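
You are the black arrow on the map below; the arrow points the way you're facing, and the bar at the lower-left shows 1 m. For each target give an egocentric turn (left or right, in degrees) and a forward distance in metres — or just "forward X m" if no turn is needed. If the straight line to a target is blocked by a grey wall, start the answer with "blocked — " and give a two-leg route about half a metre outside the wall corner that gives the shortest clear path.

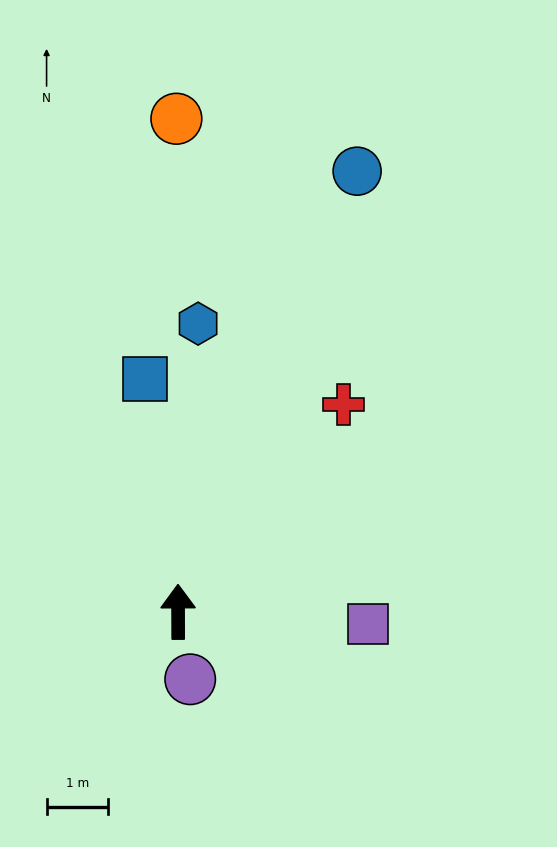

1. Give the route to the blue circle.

turn right 22°, forward 7.7 m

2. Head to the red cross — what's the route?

turn right 39°, forward 4.3 m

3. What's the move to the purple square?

turn right 94°, forward 3.1 m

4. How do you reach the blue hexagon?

turn right 4°, forward 4.7 m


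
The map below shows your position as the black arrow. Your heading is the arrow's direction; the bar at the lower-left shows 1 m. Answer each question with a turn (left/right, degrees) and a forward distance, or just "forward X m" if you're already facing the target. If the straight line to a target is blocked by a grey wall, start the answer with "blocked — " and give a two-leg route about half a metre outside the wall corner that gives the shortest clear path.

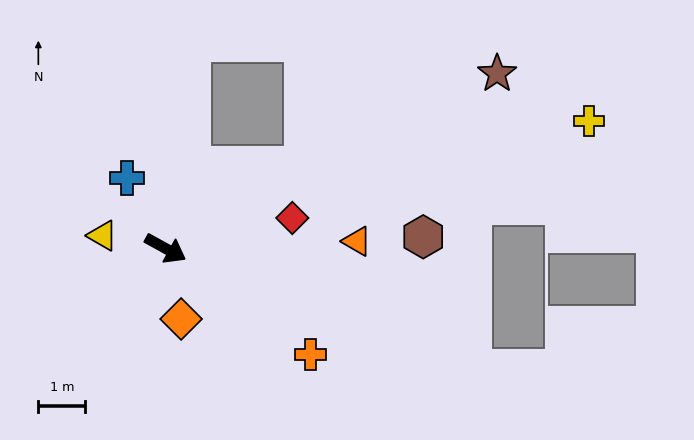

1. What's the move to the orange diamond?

turn right 49°, forward 1.5 m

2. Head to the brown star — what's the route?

turn left 57°, forward 8.0 m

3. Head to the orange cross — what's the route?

turn right 7°, forward 3.8 m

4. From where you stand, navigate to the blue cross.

turn left 148°, forward 1.7 m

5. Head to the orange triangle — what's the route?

turn left 31°, forward 4.1 m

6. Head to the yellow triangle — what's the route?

turn right 163°, forward 1.4 m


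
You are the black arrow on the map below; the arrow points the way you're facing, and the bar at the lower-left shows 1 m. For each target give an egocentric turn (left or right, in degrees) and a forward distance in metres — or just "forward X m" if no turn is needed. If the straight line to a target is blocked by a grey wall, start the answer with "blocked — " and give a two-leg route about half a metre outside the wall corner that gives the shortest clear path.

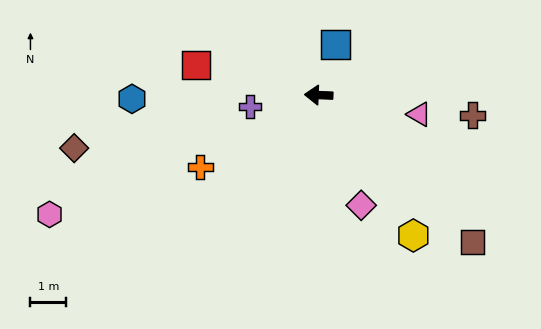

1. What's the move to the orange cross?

turn left 34°, forward 3.9 m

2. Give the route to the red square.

turn right 11°, forward 3.5 m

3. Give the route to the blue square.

turn right 106°, forward 1.5 m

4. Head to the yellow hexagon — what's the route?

turn left 126°, forward 4.7 m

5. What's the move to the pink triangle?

turn left 171°, forward 2.8 m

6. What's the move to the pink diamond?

turn left 113°, forward 3.3 m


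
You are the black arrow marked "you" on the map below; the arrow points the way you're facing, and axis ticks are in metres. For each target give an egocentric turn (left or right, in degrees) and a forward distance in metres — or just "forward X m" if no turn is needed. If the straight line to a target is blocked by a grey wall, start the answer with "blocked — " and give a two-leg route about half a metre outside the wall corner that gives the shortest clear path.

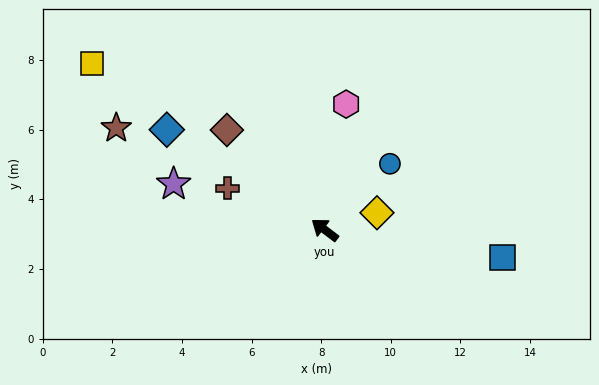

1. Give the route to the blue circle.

turn right 97°, forward 2.7 m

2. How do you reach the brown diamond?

turn right 8°, forward 4.0 m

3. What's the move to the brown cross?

turn left 14°, forward 3.0 m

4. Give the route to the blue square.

turn right 152°, forward 5.2 m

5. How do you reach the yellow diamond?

turn right 125°, forward 1.6 m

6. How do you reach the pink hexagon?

turn right 62°, forward 3.7 m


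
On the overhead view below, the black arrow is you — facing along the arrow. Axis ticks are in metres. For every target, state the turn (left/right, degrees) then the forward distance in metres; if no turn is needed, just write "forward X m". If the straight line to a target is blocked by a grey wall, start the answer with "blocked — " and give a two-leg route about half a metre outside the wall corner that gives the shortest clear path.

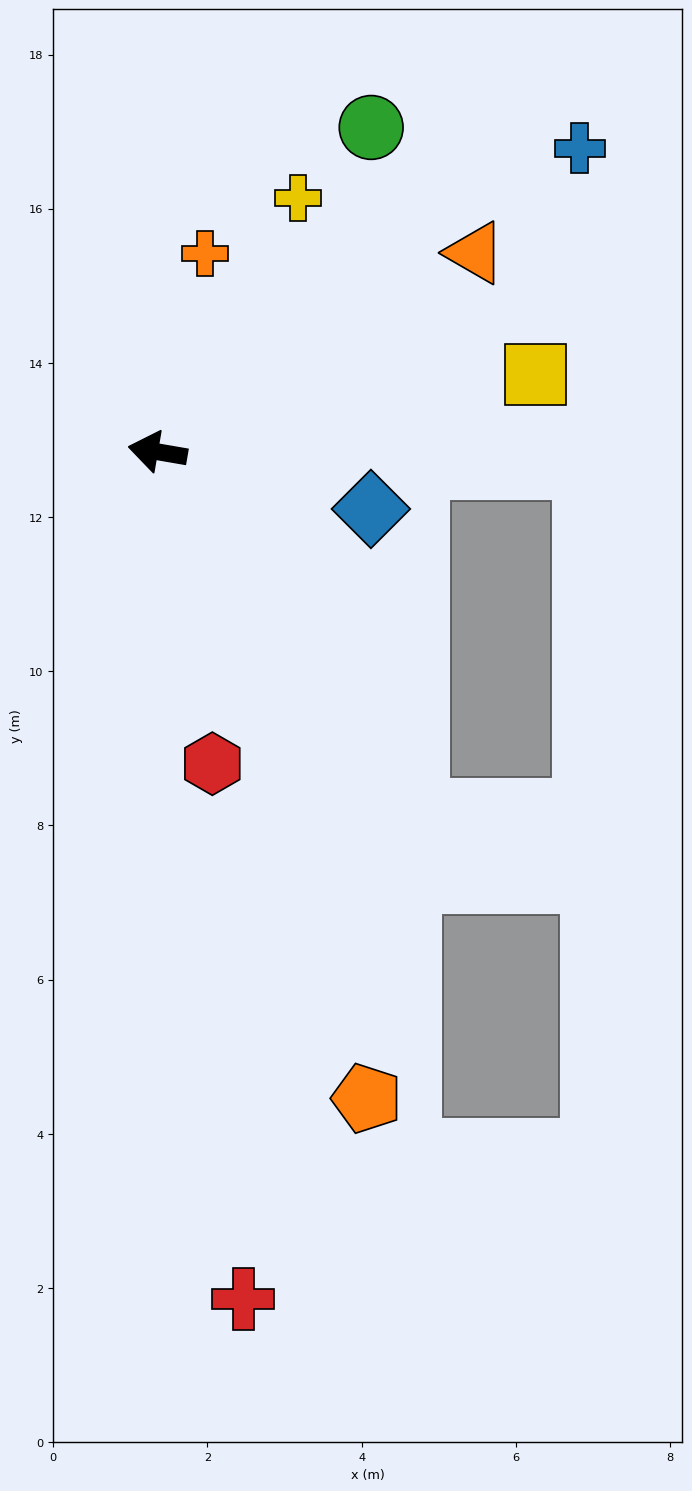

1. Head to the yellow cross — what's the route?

turn right 109°, forward 3.8 m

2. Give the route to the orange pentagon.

turn left 118°, forward 8.8 m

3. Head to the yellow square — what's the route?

turn right 159°, forward 5.0 m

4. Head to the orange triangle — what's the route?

turn right 138°, forward 4.9 m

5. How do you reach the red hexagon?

turn left 110°, forward 4.1 m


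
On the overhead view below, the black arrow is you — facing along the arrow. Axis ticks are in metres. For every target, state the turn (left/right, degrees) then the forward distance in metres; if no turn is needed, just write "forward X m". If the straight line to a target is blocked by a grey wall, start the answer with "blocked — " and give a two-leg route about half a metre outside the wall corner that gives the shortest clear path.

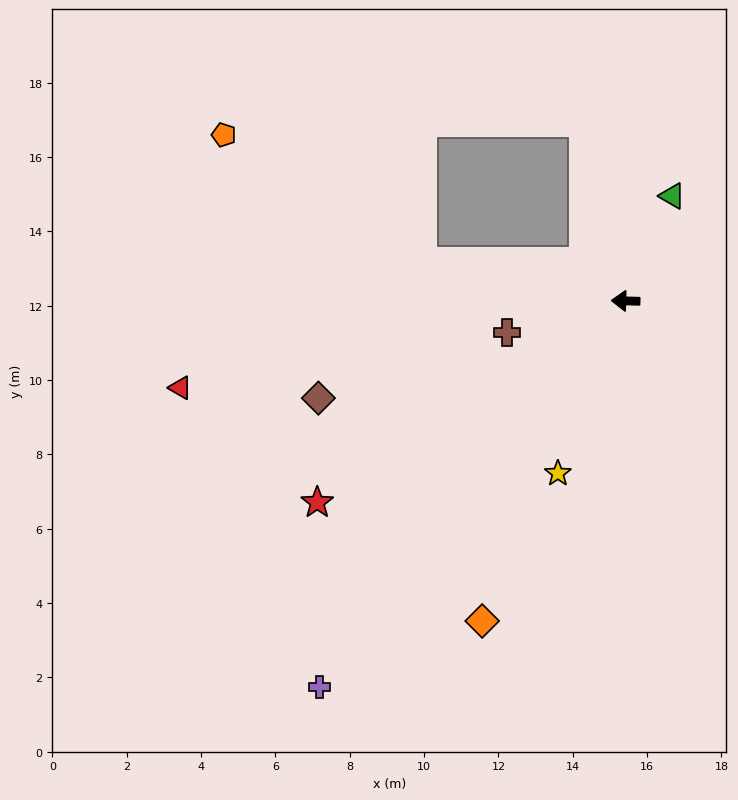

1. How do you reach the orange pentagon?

blocked — turn right 9°, forward 5.6 m, then turn right 22°, forward 6.3 m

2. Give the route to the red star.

turn left 35°, forward 9.9 m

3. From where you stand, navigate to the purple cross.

turn left 53°, forward 13.3 m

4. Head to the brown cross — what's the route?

turn left 17°, forward 3.3 m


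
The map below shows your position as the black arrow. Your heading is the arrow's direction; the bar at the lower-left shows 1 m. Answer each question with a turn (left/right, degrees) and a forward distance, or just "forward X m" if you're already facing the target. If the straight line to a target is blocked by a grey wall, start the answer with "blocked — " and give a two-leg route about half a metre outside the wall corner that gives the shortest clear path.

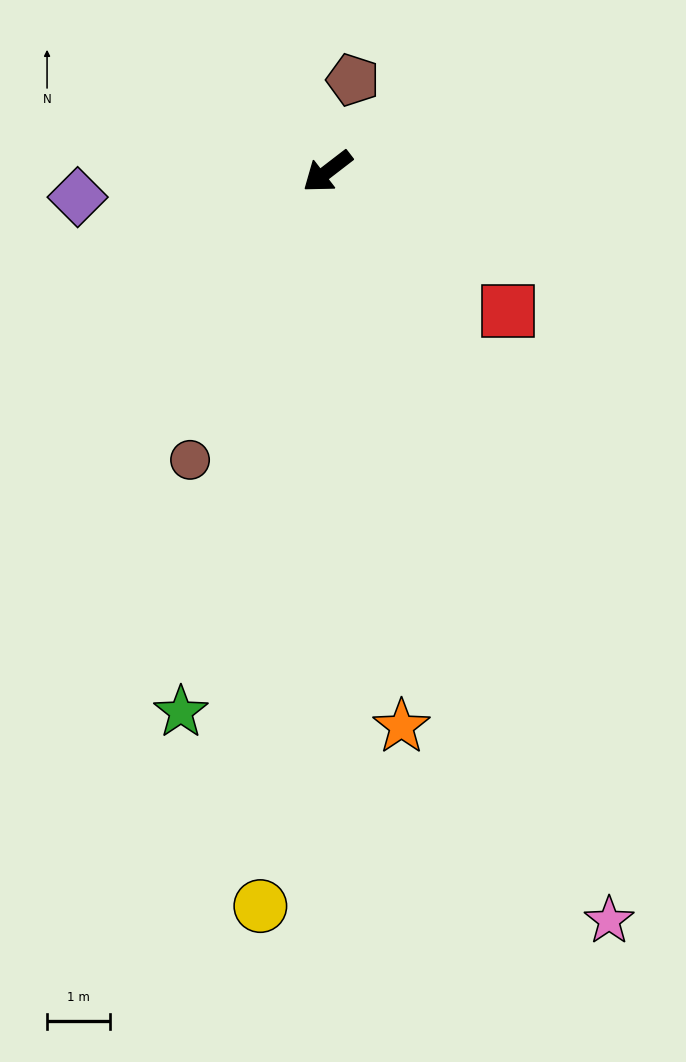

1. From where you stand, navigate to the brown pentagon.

turn right 143°, forward 1.5 m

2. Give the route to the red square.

turn left 105°, forward 3.6 m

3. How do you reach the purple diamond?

turn right 32°, forward 4.0 m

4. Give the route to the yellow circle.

turn left 47°, forward 11.8 m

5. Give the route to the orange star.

turn left 60°, forward 8.9 m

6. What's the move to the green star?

turn left 37°, forward 8.9 m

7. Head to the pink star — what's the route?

turn left 73°, forward 12.8 m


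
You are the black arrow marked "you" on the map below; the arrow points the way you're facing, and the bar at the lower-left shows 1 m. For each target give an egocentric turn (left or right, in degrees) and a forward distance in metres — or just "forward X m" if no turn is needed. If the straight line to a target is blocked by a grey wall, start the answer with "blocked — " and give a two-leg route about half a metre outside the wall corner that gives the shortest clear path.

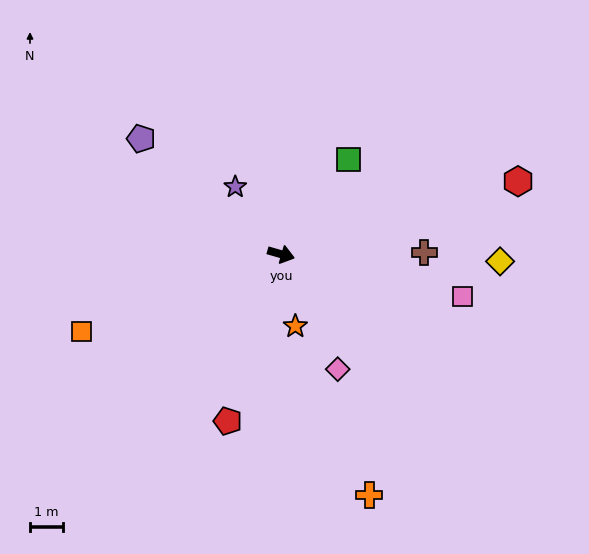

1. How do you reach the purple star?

turn left 140°, forward 2.5 m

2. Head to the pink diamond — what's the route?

turn right 48°, forward 3.9 m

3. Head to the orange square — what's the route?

turn right 143°, forward 6.5 m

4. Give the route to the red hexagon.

turn left 33°, forward 7.5 m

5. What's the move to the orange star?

turn right 63°, forward 2.2 m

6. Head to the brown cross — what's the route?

turn left 17°, forward 4.3 m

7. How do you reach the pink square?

turn left 3°, forward 5.7 m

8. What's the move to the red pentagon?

turn right 92°, forward 5.3 m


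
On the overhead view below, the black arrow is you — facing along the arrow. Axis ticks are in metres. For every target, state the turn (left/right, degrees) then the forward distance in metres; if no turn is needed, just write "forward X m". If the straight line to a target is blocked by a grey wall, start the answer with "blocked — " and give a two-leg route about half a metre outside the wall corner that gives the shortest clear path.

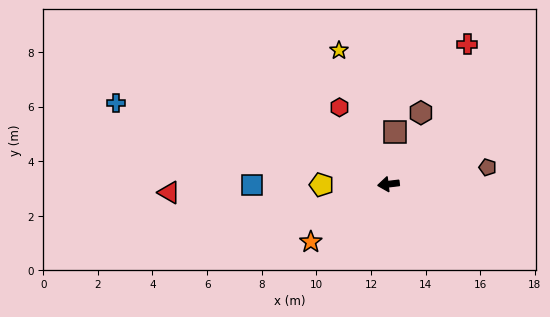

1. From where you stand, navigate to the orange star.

turn left 30°, forward 3.5 m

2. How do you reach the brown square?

turn right 104°, forward 1.9 m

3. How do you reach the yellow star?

turn right 76°, forward 5.2 m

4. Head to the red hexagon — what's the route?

turn right 64°, forward 3.3 m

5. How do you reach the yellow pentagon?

turn right 6°, forward 2.4 m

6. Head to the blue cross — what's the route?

turn right 23°, forward 10.4 m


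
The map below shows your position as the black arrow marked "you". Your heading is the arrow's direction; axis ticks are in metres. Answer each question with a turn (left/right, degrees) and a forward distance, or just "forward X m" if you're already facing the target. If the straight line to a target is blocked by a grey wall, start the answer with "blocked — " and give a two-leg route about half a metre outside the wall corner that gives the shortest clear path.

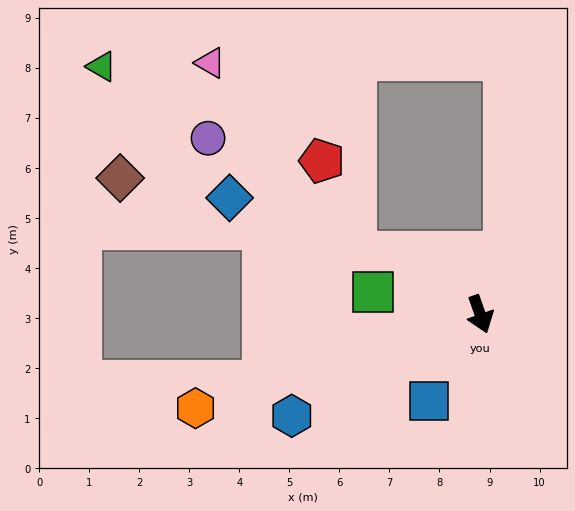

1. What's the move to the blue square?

turn right 50°, forward 2.0 m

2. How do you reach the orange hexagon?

turn right 91°, forward 6.0 m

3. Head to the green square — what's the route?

turn right 121°, forward 2.2 m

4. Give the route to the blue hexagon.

turn right 81°, forward 4.3 m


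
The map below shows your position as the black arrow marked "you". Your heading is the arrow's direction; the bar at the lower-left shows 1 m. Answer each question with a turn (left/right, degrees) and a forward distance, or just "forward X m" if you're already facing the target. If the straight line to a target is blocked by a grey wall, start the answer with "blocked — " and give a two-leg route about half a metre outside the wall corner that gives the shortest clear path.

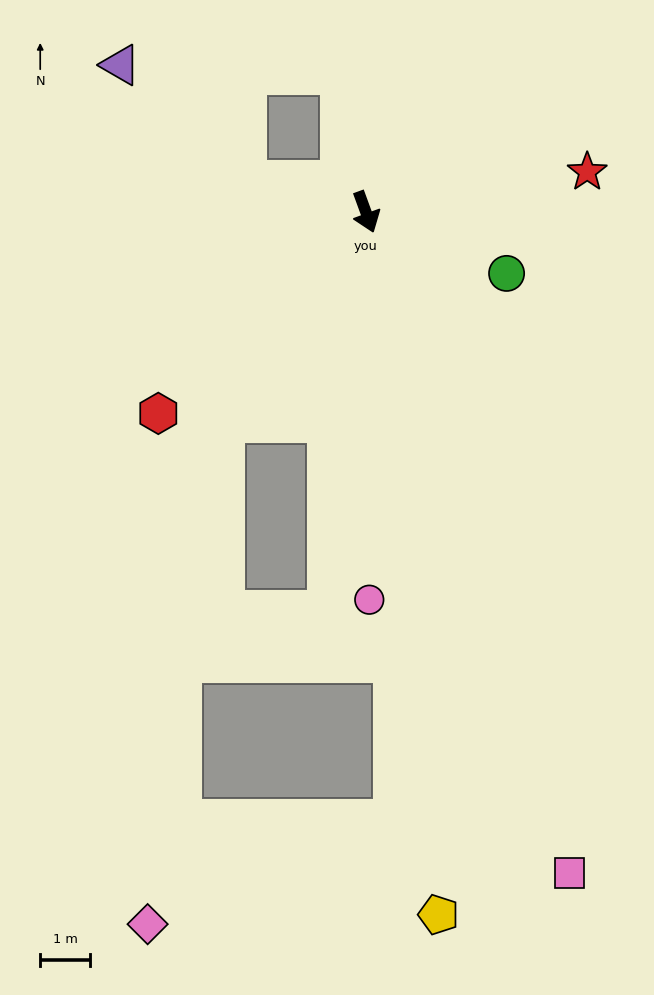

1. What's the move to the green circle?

turn left 46°, forward 3.1 m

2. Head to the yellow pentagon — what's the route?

turn right 14°, forward 14.1 m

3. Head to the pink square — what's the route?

turn right 3°, forward 13.9 m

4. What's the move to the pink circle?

turn right 20°, forward 7.8 m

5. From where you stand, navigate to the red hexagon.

turn right 66°, forward 5.8 m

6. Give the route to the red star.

turn left 80°, forward 4.5 m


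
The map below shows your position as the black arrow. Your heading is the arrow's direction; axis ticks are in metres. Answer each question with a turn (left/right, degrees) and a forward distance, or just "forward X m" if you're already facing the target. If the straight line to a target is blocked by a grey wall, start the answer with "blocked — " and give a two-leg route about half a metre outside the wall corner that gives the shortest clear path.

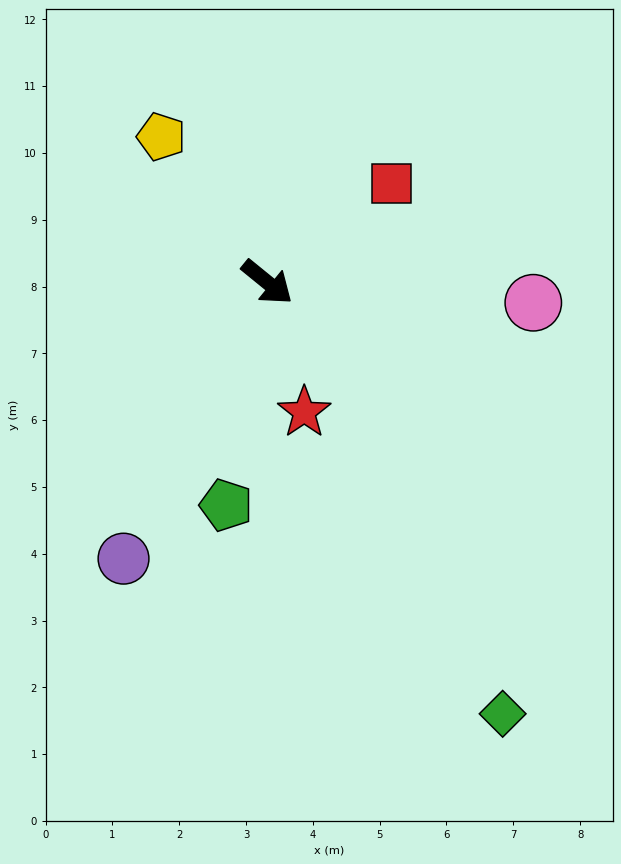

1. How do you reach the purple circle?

turn right 78°, forward 4.7 m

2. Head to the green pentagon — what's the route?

turn right 61°, forward 3.4 m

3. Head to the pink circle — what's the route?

turn left 35°, forward 4.0 m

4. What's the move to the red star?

turn right 35°, forward 2.0 m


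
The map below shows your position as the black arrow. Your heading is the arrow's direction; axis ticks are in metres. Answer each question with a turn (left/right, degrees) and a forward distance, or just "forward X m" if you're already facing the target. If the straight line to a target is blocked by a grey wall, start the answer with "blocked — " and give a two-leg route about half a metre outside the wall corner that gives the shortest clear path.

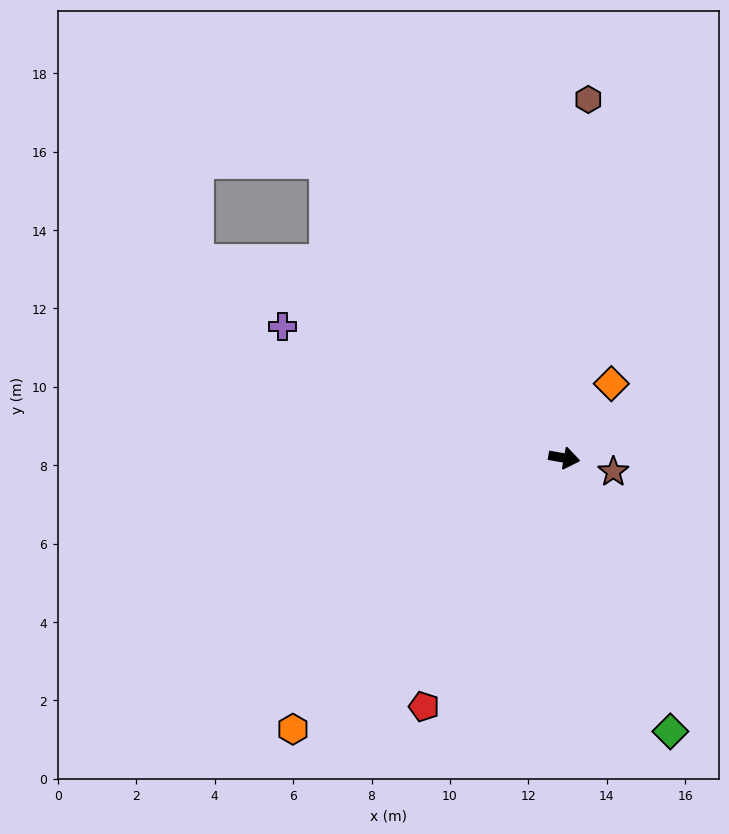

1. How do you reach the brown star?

turn right 5°, forward 1.3 m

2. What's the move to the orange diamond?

turn left 68°, forward 2.2 m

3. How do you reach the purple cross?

turn left 165°, forward 7.9 m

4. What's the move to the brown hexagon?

turn left 96°, forward 9.2 m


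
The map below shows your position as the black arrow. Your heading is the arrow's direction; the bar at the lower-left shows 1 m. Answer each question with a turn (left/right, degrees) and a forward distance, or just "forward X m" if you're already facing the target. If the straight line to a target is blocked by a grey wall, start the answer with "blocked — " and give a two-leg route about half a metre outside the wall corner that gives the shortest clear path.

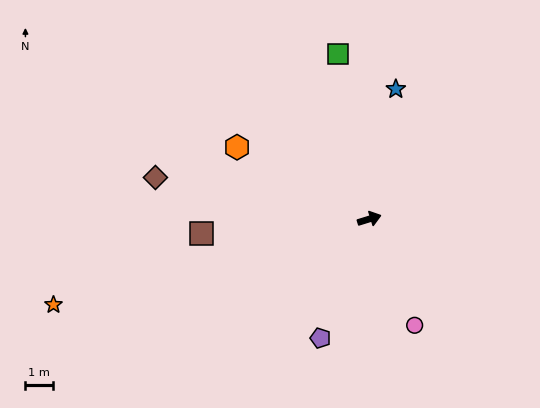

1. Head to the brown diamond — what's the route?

turn left 152°, forward 8.0 m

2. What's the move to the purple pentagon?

turn right 129°, forward 4.7 m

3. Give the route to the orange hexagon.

turn left 134°, forward 5.5 m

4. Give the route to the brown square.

turn left 168°, forward 6.2 m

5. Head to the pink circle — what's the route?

turn right 84°, forward 4.3 m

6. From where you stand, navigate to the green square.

turn left 83°, forward 6.2 m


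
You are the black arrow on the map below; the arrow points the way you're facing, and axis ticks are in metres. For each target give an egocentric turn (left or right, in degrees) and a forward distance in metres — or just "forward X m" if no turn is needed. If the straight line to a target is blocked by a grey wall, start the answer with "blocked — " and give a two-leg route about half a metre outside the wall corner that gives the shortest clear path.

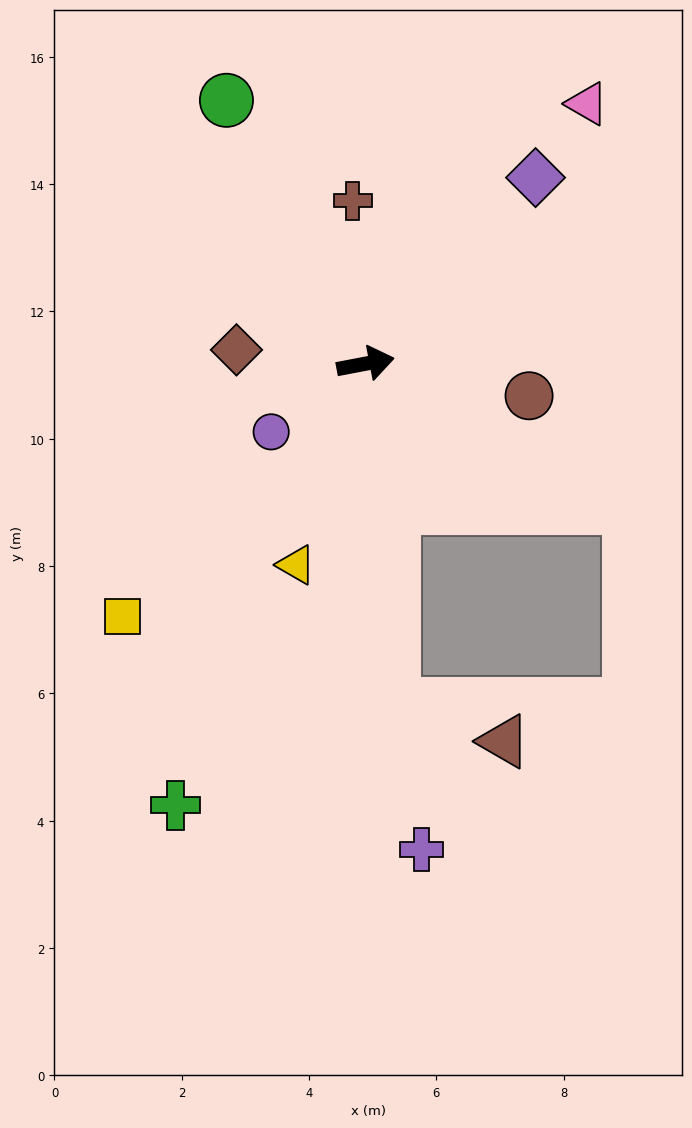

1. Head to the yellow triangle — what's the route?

turn right 120°, forward 3.3 m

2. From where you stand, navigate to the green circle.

turn left 107°, forward 4.7 m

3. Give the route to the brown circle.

turn right 22°, forward 2.6 m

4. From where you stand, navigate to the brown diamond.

turn left 163°, forward 2.0 m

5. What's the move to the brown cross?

turn left 84°, forward 2.6 m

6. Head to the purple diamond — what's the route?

turn left 37°, forward 4.0 m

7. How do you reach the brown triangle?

blocked — turn right 96°, forward 5.4 m, then turn left 67°, forward 1.8 m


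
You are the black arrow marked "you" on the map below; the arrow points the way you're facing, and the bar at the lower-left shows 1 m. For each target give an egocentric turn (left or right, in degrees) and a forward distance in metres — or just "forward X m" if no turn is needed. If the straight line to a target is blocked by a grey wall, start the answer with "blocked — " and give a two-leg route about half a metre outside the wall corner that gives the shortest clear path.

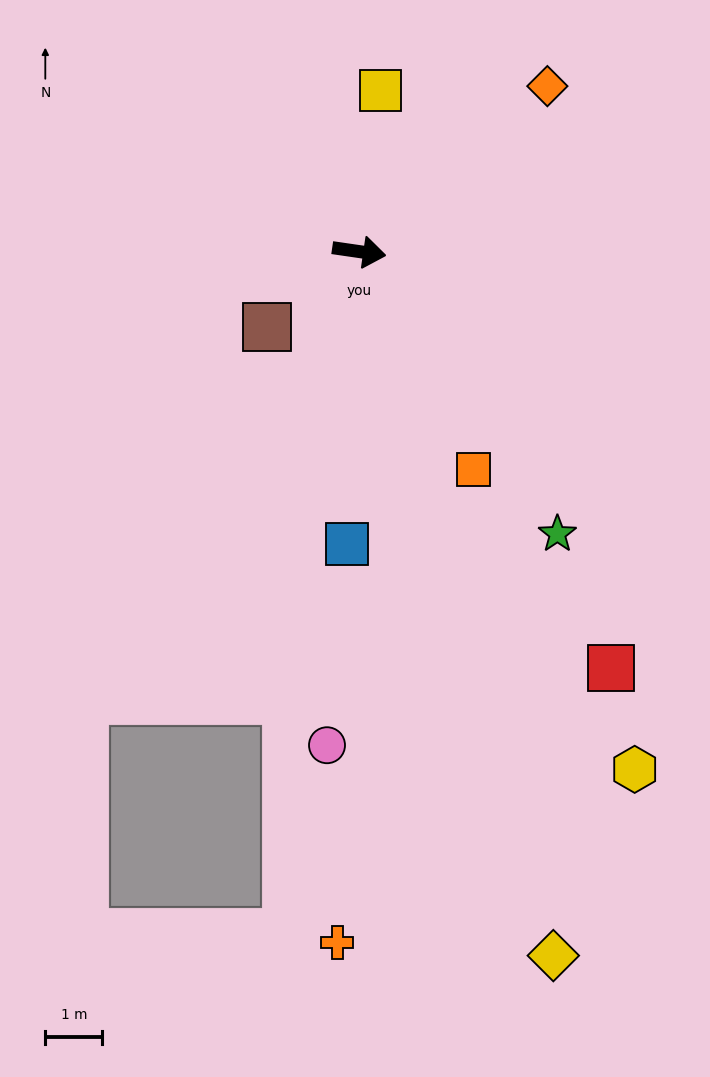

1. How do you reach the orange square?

turn right 54°, forward 4.3 m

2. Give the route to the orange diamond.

turn left 50°, forward 4.4 m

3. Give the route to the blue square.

turn right 84°, forward 5.1 m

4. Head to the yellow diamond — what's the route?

turn right 66°, forward 12.8 m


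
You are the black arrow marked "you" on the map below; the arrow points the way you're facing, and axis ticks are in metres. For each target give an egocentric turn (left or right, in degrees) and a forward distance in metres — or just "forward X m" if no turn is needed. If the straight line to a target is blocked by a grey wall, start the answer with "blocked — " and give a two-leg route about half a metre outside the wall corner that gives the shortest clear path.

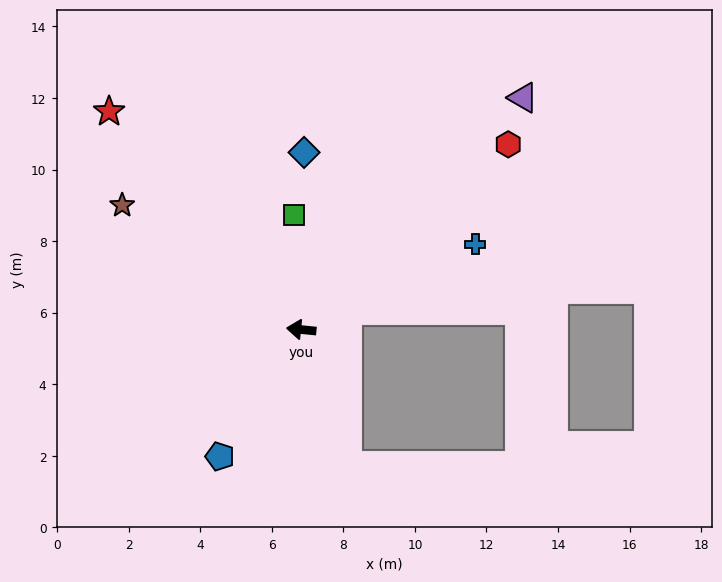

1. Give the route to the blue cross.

turn right 148°, forward 5.4 m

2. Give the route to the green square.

turn right 81°, forward 3.2 m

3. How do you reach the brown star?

turn right 29°, forward 6.1 m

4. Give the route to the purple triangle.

turn right 128°, forward 9.0 m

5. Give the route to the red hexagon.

turn right 132°, forward 7.8 m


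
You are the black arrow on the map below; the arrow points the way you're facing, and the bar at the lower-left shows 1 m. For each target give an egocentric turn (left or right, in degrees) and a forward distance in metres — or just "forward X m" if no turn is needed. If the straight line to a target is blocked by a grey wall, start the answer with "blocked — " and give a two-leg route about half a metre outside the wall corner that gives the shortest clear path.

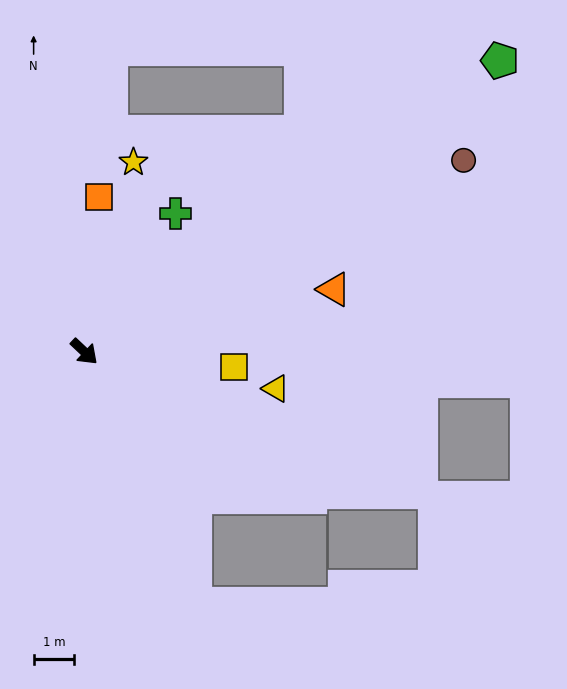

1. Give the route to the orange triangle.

turn left 57°, forward 6.3 m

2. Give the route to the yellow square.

turn left 37°, forward 3.7 m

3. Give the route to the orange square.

turn left 128°, forward 3.8 m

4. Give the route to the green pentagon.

turn left 78°, forward 12.5 m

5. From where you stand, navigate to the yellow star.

turn left 119°, forward 4.8 m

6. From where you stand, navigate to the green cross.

turn left 100°, forward 4.1 m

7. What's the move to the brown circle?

turn left 70°, forward 10.5 m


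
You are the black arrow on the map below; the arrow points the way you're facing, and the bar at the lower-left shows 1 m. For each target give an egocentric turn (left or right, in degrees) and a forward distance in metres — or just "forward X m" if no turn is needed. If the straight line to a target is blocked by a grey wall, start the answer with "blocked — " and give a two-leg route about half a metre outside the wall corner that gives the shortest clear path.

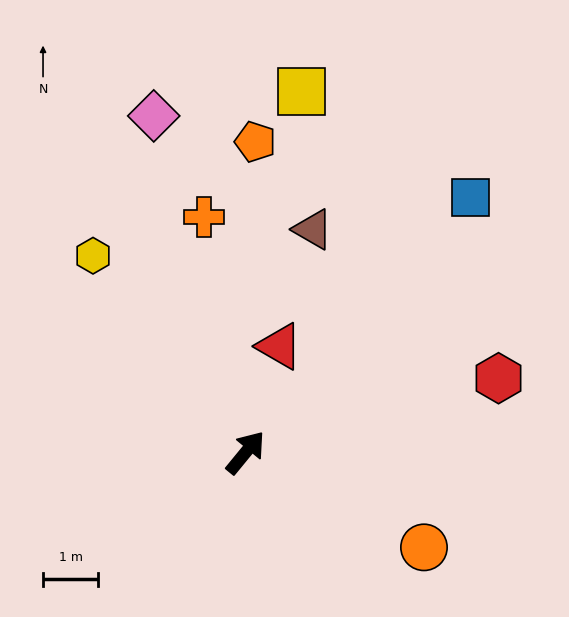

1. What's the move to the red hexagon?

turn right 34°, forward 4.8 m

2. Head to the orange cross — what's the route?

turn left 49°, forward 4.3 m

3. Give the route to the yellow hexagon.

turn left 77°, forward 4.5 m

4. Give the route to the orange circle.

turn right 79°, forward 3.7 m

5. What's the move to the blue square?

forward 6.2 m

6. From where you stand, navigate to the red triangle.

turn left 22°, forward 2.0 m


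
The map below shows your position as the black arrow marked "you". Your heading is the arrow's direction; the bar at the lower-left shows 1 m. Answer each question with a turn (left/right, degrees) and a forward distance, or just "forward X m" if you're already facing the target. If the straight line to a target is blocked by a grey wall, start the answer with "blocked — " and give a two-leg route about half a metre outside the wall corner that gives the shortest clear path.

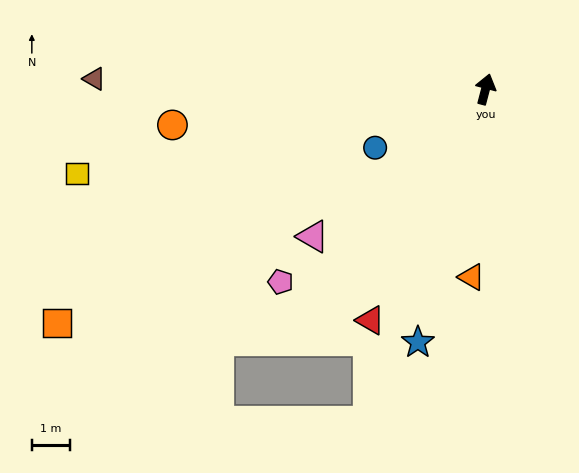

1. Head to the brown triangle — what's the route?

turn left 103°, forward 10.3 m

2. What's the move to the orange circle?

turn left 111°, forward 8.3 m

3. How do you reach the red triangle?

turn left 168°, forward 6.8 m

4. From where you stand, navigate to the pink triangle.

turn left 145°, forward 5.9 m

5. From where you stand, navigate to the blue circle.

turn left 133°, forward 3.3 m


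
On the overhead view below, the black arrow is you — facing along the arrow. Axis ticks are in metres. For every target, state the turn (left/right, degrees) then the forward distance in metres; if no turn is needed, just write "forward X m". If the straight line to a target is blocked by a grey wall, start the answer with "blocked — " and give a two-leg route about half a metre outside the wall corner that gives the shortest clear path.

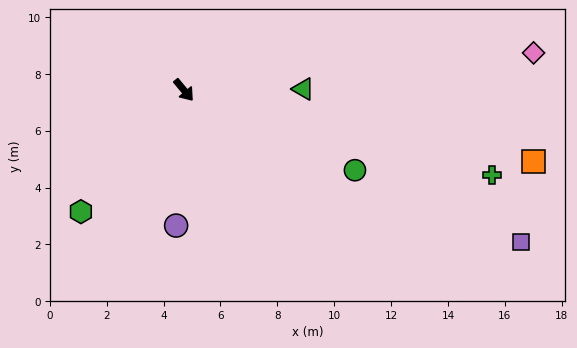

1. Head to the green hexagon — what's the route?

turn right 80°, forward 5.6 m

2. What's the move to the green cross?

turn left 35°, forward 11.2 m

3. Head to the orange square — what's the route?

turn left 39°, forward 12.5 m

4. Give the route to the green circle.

turn left 25°, forward 6.6 m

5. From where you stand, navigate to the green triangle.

turn left 51°, forward 4.2 m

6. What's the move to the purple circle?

turn right 43°, forward 4.8 m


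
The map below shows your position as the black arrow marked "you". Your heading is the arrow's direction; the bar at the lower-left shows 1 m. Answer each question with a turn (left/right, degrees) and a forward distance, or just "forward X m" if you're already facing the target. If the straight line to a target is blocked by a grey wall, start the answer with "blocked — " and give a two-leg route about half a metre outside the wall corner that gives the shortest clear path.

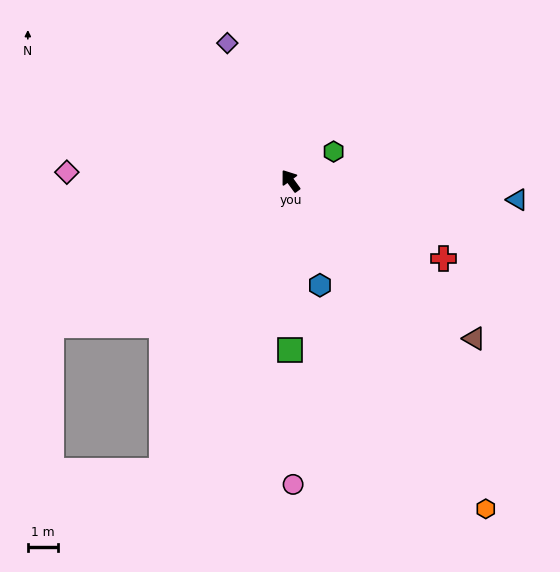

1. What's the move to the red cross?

turn right 153°, forward 5.7 m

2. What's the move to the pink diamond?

turn left 52°, forward 7.4 m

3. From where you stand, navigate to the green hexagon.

turn right 92°, forward 1.7 m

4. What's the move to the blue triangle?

turn right 131°, forward 7.6 m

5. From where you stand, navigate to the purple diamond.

turn right 12°, forward 5.0 m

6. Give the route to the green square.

turn left 144°, forward 5.6 m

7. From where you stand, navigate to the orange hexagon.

turn left 175°, forward 12.7 m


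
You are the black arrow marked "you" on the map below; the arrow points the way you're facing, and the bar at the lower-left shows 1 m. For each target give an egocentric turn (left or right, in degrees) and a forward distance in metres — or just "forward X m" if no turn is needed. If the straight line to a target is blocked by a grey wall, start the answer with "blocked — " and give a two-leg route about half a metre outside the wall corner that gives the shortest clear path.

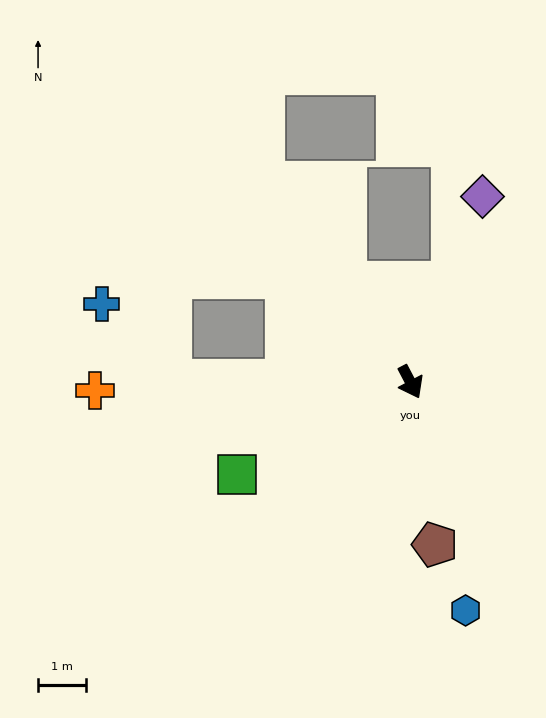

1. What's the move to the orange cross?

turn right 116°, forward 6.5 m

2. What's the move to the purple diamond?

turn left 131°, forward 4.1 m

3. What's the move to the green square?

turn right 89°, forward 4.1 m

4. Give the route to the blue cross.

blocked — turn right 118°, forward 5.0 m, then turn right 47°, forward 2.1 m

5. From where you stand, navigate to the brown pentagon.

turn right 19°, forward 3.4 m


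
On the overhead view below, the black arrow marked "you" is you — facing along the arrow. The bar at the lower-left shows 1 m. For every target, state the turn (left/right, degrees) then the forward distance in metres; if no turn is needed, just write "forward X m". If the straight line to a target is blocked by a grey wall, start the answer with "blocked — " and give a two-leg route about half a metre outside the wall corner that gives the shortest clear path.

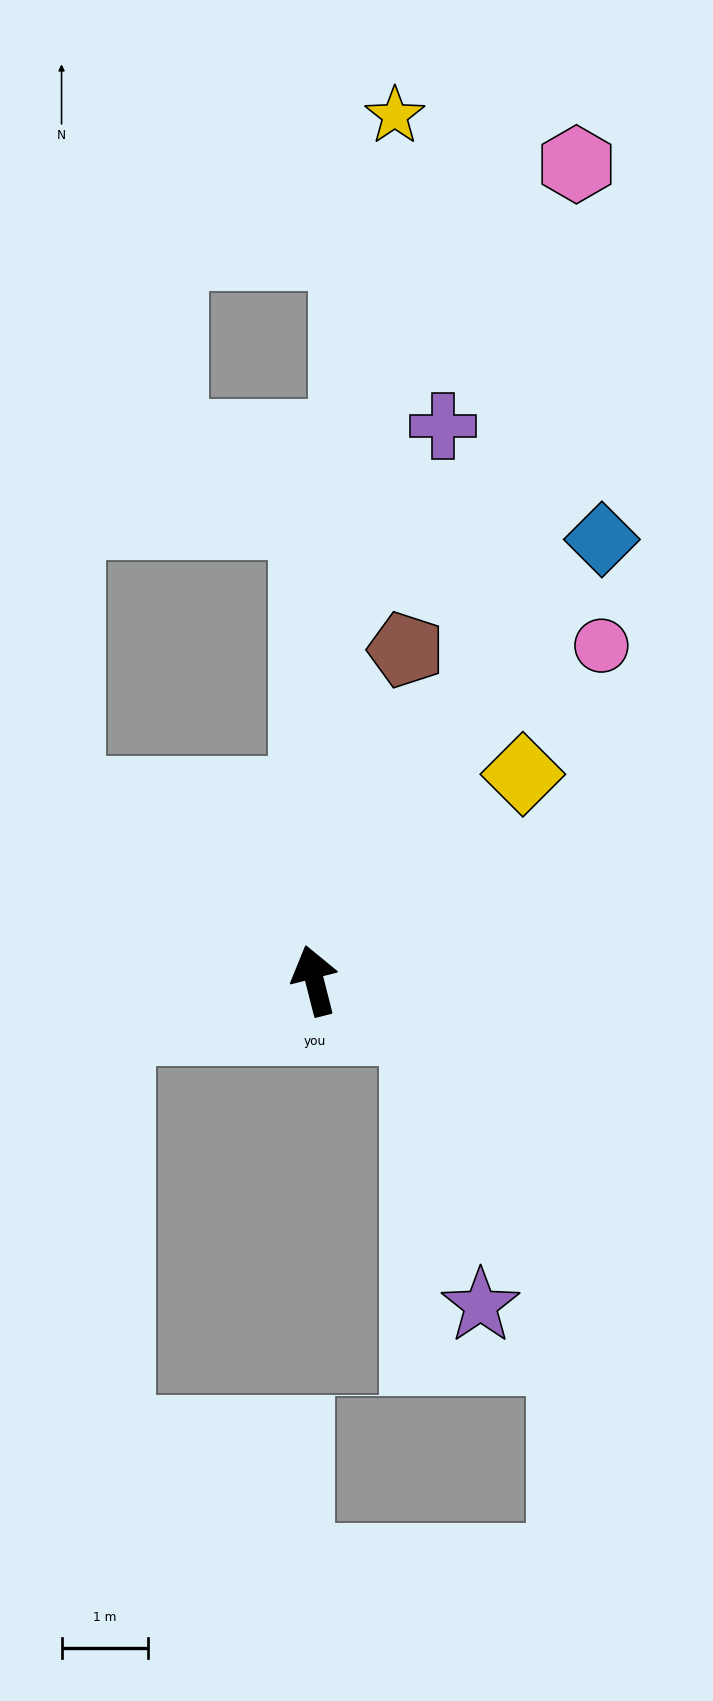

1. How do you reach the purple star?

blocked — turn right 129°, forward 1.3 m, then turn right 52°, forward 3.3 m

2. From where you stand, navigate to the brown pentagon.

turn right 30°, forward 4.0 m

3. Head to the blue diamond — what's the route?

turn right 47°, forward 6.1 m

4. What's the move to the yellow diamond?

turn right 60°, forward 3.4 m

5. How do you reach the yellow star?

turn right 20°, forward 10.0 m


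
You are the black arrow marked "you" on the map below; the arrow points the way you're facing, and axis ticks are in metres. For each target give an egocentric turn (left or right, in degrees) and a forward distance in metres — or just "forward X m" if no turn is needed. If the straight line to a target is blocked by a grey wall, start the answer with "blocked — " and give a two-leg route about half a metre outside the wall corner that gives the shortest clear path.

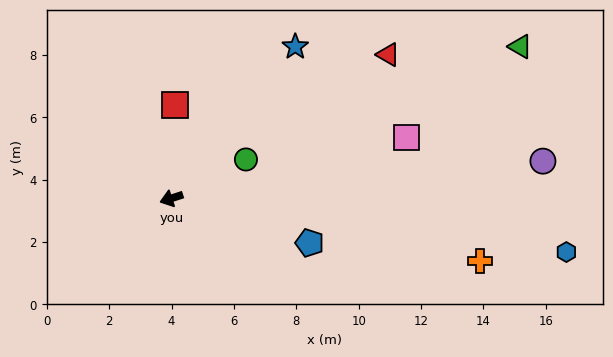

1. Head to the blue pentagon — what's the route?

turn left 144°, forward 4.7 m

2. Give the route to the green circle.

turn right 171°, forward 2.7 m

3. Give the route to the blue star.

turn right 147°, forward 6.3 m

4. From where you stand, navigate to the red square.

turn right 110°, forward 3.0 m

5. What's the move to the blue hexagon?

turn left 154°, forward 12.8 m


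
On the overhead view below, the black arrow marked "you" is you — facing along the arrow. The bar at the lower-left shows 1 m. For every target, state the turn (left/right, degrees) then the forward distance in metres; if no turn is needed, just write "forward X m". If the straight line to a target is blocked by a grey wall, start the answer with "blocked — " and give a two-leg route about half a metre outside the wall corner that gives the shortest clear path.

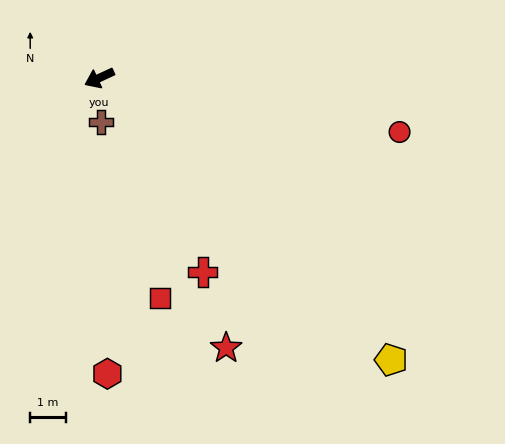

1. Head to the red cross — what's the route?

turn left 93°, forward 6.2 m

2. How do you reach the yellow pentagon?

turn left 111°, forward 11.4 m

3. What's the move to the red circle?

turn left 145°, forward 8.6 m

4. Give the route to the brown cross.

turn left 67°, forward 1.2 m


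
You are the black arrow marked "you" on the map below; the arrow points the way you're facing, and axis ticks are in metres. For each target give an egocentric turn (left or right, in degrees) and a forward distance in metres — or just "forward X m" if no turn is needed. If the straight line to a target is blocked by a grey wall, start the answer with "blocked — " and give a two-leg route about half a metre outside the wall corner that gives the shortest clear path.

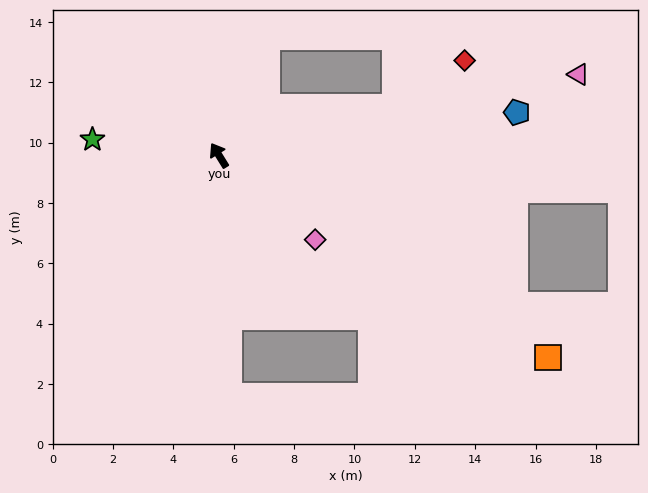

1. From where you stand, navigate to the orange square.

turn right 153°, forward 12.8 m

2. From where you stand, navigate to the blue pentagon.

turn right 114°, forward 10.0 m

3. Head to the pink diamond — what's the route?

turn right 163°, forward 4.2 m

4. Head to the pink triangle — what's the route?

turn right 109°, forward 12.2 m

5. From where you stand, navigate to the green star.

turn left 51°, forward 4.2 m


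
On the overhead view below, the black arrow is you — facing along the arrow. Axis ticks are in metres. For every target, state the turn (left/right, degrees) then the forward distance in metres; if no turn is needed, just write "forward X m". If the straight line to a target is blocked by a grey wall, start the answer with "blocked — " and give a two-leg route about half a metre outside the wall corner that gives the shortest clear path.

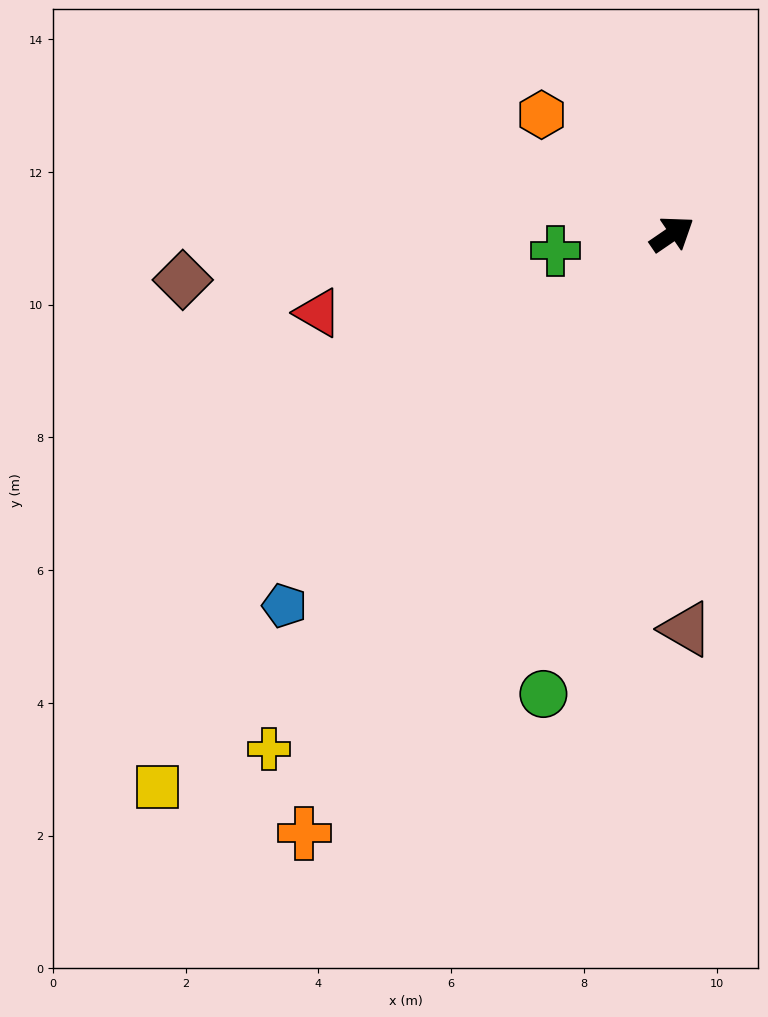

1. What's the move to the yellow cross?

turn right 162°, forward 9.8 m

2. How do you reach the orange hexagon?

turn left 103°, forward 2.7 m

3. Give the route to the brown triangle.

turn right 122°, forward 6.0 m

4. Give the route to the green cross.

turn left 154°, forward 1.8 m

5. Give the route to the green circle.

turn right 140°, forward 7.2 m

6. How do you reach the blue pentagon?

turn right 171°, forward 8.1 m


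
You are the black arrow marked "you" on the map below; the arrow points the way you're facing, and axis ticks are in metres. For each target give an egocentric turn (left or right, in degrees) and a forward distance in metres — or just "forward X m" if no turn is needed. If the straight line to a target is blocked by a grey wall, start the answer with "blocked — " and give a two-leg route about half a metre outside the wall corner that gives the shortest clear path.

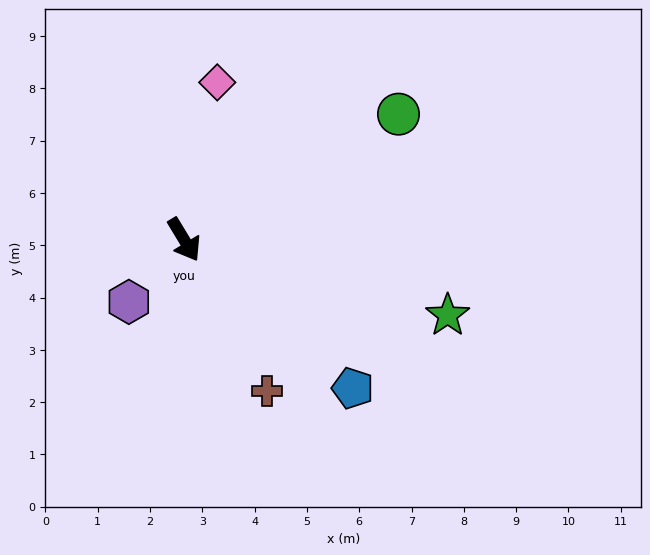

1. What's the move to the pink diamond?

turn left 137°, forward 3.1 m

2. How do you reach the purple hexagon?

turn right 73°, forward 1.6 m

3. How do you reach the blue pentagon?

turn left 17°, forward 4.3 m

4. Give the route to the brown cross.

turn right 3°, forward 3.3 m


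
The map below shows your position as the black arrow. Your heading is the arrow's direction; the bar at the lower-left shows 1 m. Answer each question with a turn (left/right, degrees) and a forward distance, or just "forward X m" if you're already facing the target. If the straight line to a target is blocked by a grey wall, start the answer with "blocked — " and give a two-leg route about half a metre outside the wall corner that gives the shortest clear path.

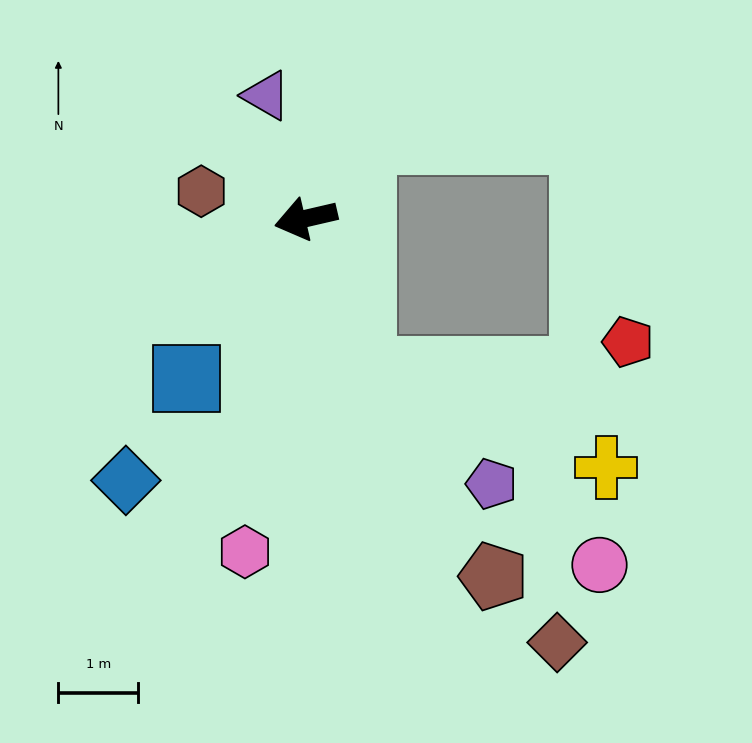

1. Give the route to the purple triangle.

turn right 85°, forward 1.6 m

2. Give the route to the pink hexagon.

turn left 67°, forward 4.2 m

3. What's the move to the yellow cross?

blocked — turn left 97°, forward 2.0 m, then turn left 48°, forward 3.3 m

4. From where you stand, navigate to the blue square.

turn left 40°, forward 2.5 m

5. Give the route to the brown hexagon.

turn right 28°, forward 1.4 m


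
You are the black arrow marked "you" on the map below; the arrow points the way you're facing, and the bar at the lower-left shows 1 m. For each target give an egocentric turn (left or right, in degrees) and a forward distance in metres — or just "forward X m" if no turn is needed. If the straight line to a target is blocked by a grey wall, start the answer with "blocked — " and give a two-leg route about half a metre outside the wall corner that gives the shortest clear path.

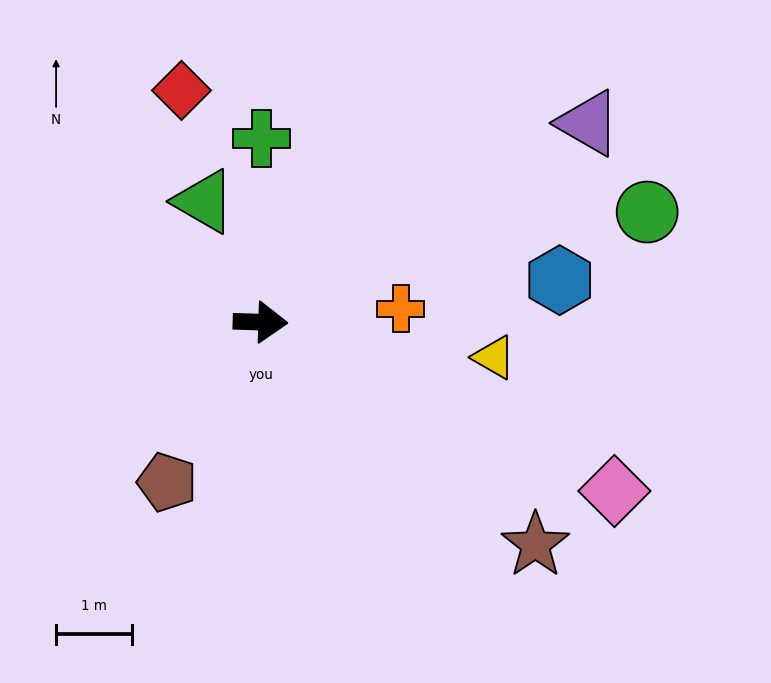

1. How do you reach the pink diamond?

turn right 24°, forward 5.2 m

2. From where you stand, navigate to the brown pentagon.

turn right 119°, forward 2.5 m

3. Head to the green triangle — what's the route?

turn left 117°, forward 1.8 m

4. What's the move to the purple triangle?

turn left 33°, forward 5.1 m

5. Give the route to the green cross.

turn left 91°, forward 2.4 m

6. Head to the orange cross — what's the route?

turn left 7°, forward 1.9 m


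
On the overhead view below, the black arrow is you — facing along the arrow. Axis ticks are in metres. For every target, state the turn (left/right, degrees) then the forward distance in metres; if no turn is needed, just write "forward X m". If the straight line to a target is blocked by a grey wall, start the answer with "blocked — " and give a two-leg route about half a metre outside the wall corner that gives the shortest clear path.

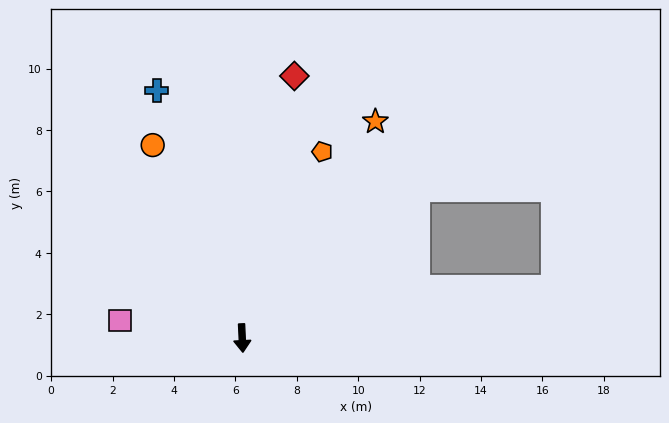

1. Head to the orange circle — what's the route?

turn right 158°, forward 6.9 m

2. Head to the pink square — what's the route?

turn right 101°, forward 4.0 m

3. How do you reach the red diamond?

turn left 166°, forward 8.7 m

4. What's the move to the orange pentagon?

turn left 154°, forward 6.6 m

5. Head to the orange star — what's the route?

turn left 146°, forward 8.3 m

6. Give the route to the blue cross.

turn right 164°, forward 8.5 m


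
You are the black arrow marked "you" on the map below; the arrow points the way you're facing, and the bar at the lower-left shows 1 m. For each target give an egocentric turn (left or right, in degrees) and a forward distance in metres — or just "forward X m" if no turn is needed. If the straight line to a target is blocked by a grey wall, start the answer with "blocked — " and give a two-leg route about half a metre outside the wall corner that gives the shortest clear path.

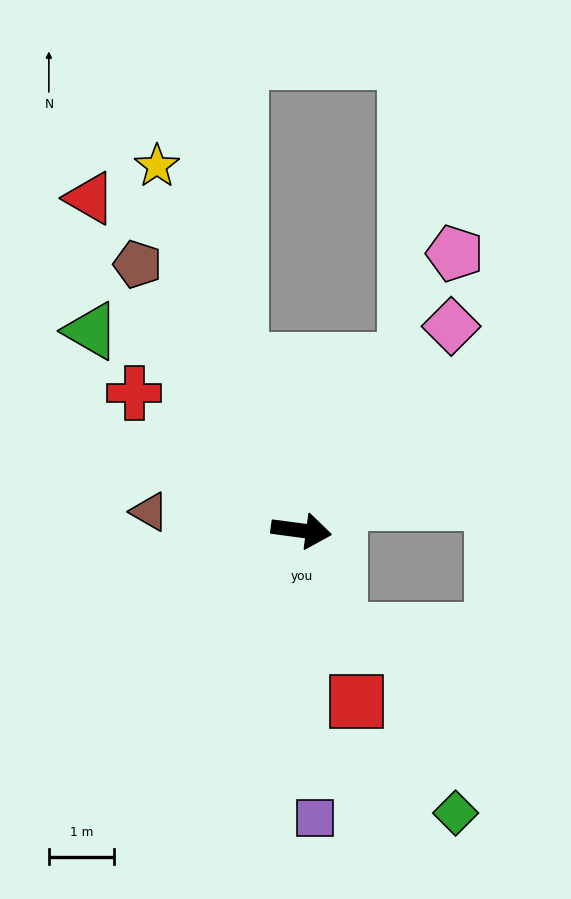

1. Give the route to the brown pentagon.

turn left 129°, forward 4.8 m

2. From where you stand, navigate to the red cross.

turn left 148°, forward 3.3 m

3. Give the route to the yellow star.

turn left 119°, forward 6.0 m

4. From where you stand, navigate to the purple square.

turn right 80°, forward 4.4 m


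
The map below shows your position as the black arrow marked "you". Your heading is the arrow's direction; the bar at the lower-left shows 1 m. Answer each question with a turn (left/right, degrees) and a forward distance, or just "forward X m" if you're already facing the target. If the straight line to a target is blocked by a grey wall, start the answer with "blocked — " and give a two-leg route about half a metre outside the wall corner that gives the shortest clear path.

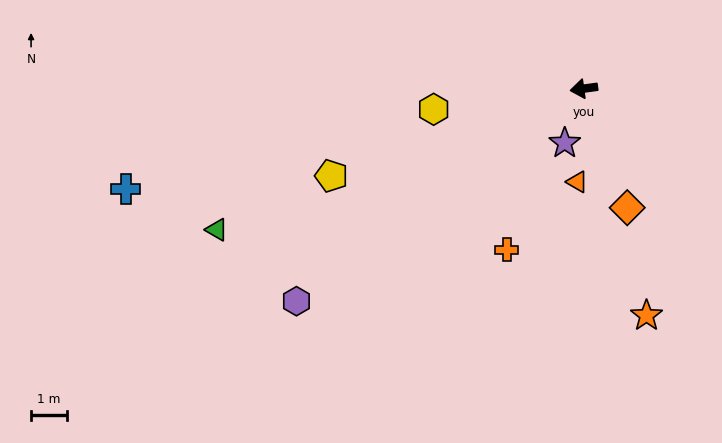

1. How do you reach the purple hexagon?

turn left 29°, forward 10.1 m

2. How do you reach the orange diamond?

turn left 102°, forward 3.6 m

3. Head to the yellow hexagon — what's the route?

forward 4.3 m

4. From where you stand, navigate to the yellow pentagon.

turn left 11°, forward 7.5 m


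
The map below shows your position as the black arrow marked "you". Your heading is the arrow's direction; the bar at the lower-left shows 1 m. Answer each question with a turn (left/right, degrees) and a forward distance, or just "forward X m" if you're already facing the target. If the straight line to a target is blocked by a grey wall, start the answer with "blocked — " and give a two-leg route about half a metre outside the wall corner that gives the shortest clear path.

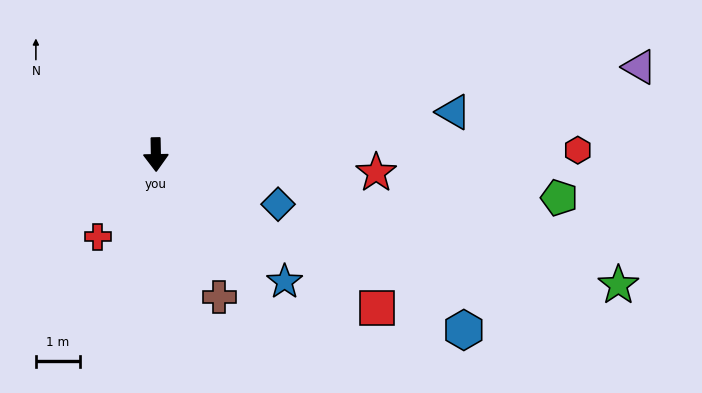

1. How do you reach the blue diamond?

turn left 67°, forward 3.0 m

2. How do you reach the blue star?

turn left 44°, forward 4.1 m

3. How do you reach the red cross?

turn right 36°, forward 2.3 m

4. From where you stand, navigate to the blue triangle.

turn left 97°, forward 6.9 m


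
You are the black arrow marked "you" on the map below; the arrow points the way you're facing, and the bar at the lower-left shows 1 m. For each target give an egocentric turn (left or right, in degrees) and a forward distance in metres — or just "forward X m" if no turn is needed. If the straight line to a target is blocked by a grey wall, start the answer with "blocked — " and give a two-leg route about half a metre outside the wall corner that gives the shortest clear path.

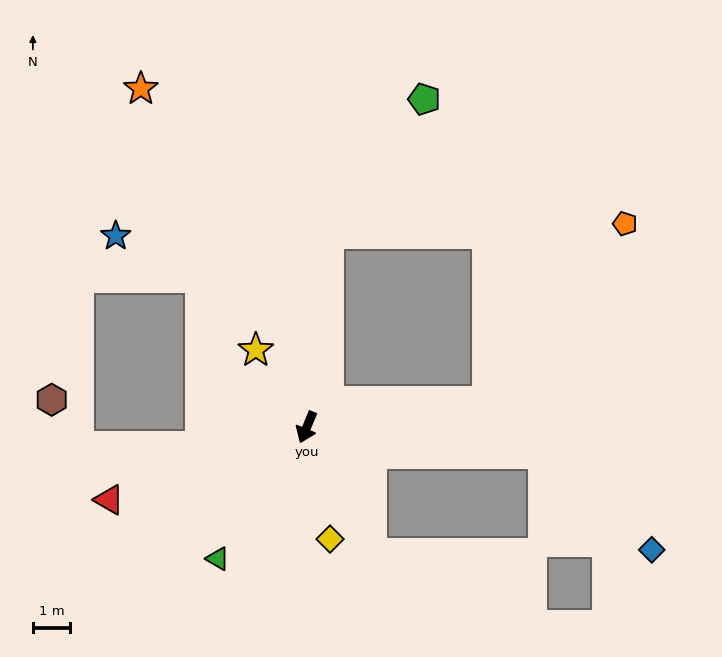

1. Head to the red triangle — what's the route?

turn right 47°, forward 5.7 m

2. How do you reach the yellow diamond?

turn left 34°, forward 3.1 m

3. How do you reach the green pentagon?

blocked — turn right 164°, forward 5.3 m, then turn right 29°, forward 4.5 m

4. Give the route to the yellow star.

turn right 124°, forward 2.5 m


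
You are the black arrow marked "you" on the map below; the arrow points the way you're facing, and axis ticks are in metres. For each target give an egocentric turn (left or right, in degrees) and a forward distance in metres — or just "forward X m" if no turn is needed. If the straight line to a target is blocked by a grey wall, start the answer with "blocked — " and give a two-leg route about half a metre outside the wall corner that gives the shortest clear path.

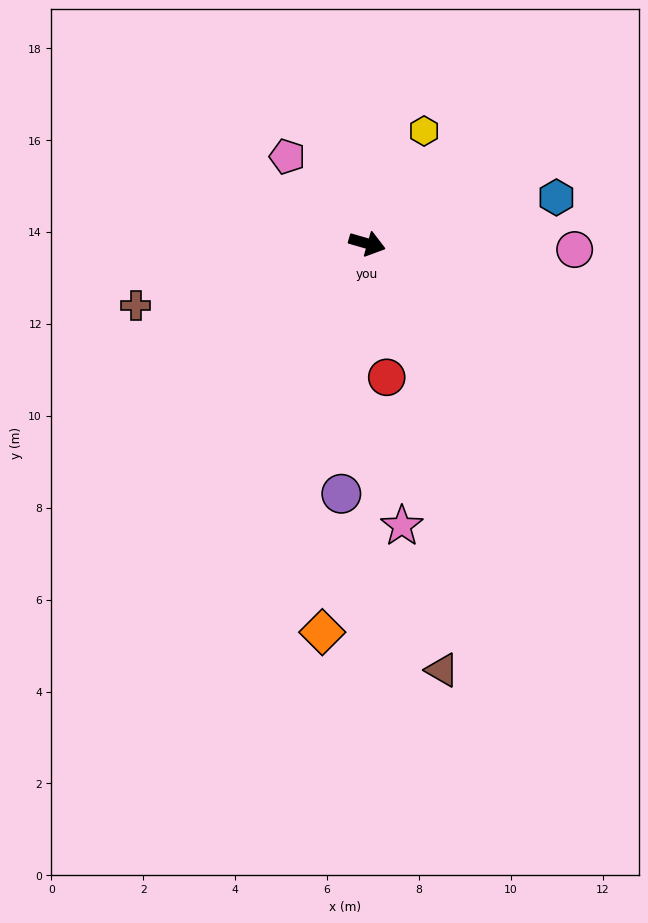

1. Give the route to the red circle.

turn right 66°, forward 2.9 m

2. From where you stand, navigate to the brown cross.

turn right 149°, forward 5.2 m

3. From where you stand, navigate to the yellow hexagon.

turn left 79°, forward 2.7 m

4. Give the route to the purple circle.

turn right 80°, forward 5.5 m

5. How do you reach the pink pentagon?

turn left 149°, forward 2.6 m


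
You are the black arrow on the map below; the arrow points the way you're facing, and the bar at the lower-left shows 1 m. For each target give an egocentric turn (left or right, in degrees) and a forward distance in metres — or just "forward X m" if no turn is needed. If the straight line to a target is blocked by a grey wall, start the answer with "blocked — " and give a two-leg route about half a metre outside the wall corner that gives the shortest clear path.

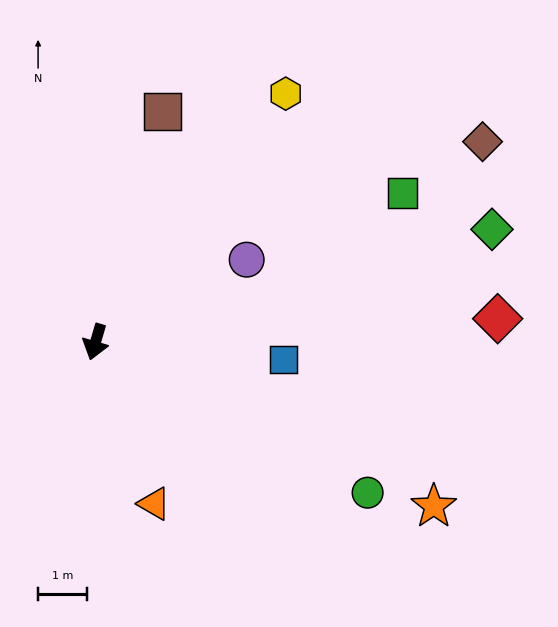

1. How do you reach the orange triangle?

turn left 36°, forward 3.5 m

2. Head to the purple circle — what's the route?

turn left 135°, forward 3.5 m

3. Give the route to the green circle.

turn left 77°, forward 6.4 m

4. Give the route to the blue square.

turn left 101°, forward 3.9 m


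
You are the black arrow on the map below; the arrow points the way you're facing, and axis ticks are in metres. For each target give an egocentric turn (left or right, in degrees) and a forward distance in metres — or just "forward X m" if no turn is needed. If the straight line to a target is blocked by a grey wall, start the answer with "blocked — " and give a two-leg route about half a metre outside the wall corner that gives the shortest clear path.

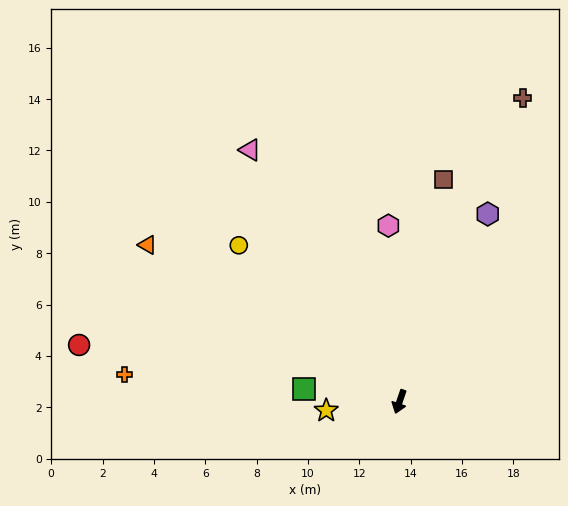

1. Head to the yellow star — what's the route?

turn right 64°, forward 2.9 m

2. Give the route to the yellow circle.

turn right 115°, forward 8.7 m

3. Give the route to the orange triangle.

turn right 103°, forward 11.6 m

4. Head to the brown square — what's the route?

turn right 172°, forward 8.8 m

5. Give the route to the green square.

turn right 79°, forward 3.7 m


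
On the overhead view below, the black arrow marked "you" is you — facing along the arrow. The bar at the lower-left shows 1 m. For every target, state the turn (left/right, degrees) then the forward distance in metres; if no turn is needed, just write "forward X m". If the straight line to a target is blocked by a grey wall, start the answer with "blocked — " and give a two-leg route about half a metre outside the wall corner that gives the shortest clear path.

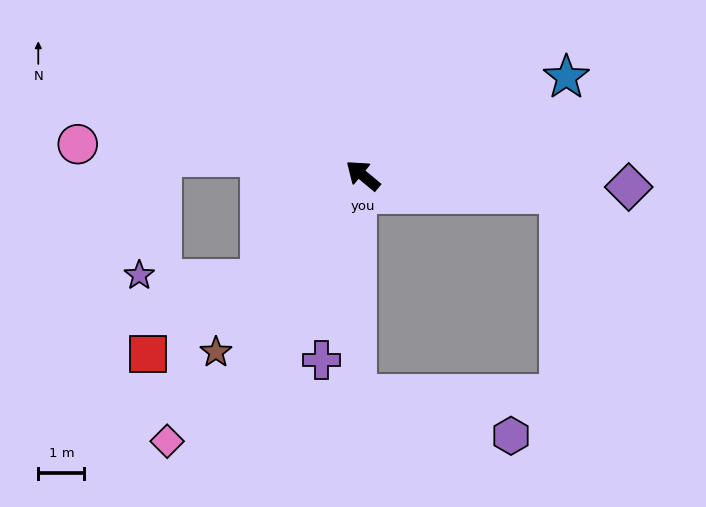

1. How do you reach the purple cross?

turn left 117°, forward 4.1 m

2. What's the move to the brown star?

turn left 90°, forward 5.0 m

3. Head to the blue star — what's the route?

turn right 115°, forward 4.9 m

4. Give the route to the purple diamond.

turn right 143°, forward 5.8 m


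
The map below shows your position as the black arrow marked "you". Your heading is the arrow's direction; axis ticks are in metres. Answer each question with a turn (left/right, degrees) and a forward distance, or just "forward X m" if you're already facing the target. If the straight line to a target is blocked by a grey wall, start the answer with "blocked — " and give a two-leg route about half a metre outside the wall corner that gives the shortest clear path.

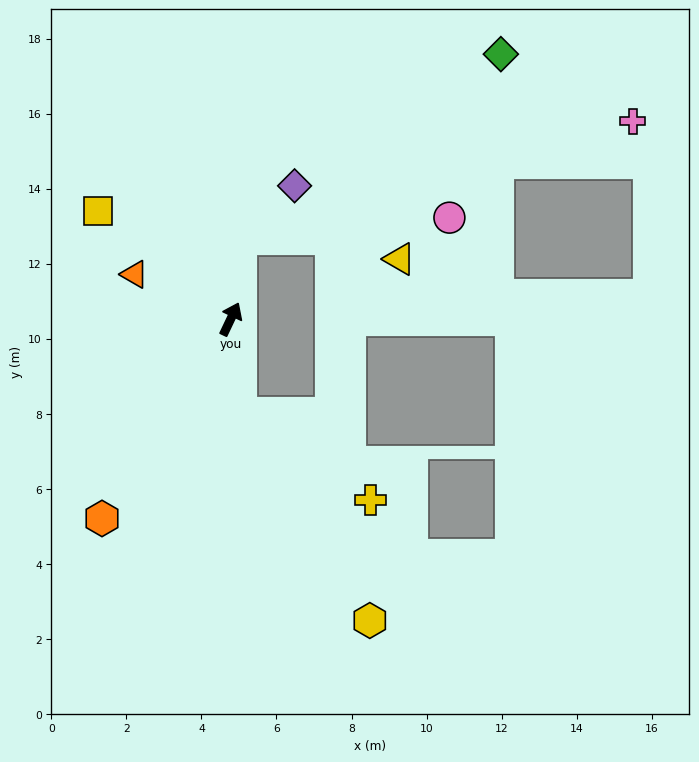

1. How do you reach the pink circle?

blocked — turn left 18°, forward 2.1 m, then turn right 77°, forward 5.6 m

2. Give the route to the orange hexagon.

turn left 173°, forward 6.3 m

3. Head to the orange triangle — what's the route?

turn left 90°, forward 2.8 m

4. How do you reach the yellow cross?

blocked — turn right 148°, forward 2.5 m, then turn left 49°, forward 4.1 m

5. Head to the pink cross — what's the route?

blocked — turn left 18°, forward 2.1 m, then turn right 66°, forward 10.9 m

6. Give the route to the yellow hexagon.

blocked — turn right 148°, forward 2.5 m, then turn left 25°, forward 6.5 m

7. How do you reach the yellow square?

turn left 76°, forward 4.6 m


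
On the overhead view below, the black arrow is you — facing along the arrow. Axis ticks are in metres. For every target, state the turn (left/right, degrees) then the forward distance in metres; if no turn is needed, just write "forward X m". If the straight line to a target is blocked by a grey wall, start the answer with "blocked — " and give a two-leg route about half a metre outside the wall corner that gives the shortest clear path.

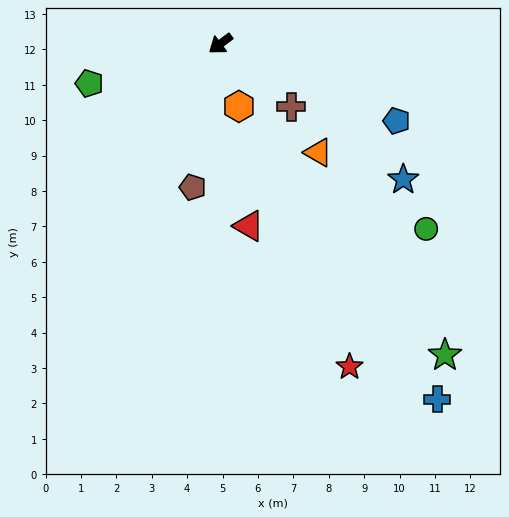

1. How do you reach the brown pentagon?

turn left 42°, forward 4.1 m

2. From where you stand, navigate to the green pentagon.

turn right 20°, forward 3.9 m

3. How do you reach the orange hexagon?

turn left 69°, forward 1.8 m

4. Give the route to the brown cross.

turn left 101°, forward 2.7 m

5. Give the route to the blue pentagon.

turn left 119°, forward 5.4 m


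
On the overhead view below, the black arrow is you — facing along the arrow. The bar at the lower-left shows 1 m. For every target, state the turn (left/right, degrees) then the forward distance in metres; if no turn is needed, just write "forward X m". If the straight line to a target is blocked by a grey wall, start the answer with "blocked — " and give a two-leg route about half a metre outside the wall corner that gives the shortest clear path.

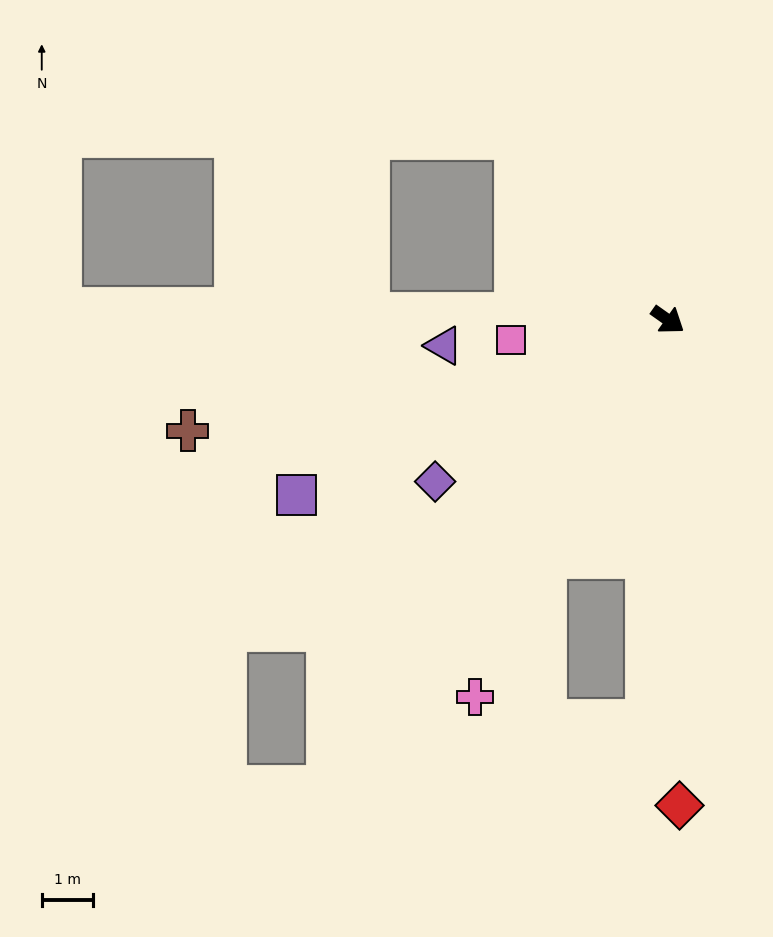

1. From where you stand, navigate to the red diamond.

turn right 53°, forward 9.5 m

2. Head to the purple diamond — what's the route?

turn right 110°, forward 5.6 m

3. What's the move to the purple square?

turn right 120°, forward 8.1 m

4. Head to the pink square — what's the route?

turn right 137°, forward 3.1 m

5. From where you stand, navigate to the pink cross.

turn right 82°, forward 8.3 m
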